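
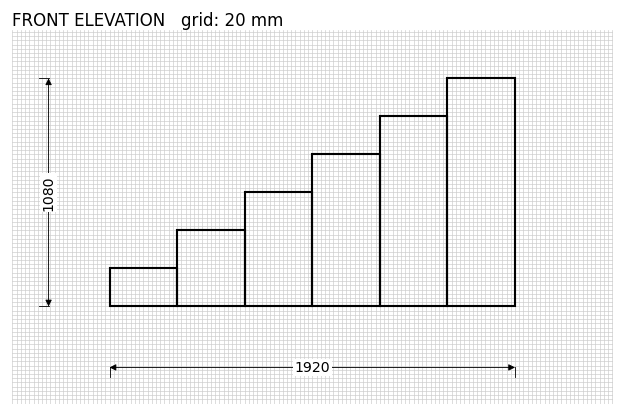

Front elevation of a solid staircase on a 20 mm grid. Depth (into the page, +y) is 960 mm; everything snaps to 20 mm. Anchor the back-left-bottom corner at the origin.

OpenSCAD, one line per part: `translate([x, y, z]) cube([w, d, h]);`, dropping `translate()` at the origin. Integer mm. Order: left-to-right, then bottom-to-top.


cube([320, 960, 180]);
translate([320, 0, 0]) cube([320, 960, 360]);
translate([640, 0, 0]) cube([320, 960, 540]);
translate([960, 0, 0]) cube([320, 960, 720]);
translate([1280, 0, 0]) cube([320, 960, 900]);
translate([1600, 0, 0]) cube([320, 960, 1080]);


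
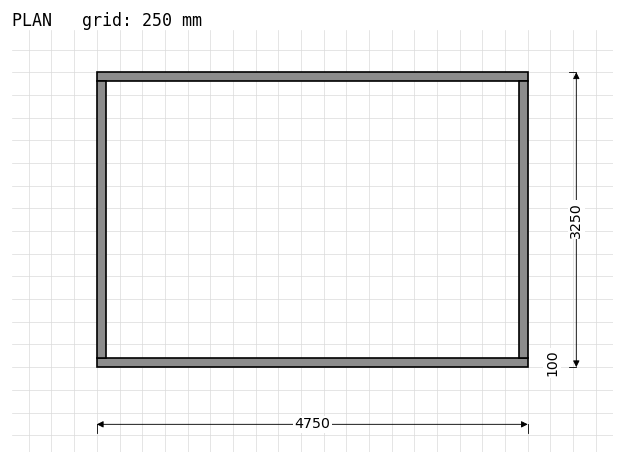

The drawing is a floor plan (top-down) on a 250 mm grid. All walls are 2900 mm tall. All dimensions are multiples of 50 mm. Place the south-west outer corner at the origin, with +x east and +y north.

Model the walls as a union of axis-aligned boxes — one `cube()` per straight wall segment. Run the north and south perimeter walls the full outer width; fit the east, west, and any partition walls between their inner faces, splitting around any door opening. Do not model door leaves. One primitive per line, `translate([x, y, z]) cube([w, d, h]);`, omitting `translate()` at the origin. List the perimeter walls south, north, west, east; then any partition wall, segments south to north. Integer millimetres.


cube([4750, 100, 2900]);
translate([0, 3150, 0]) cube([4750, 100, 2900]);
translate([0, 100, 0]) cube([100, 3050, 2900]);
translate([4650, 100, 0]) cube([100, 3050, 2900]);


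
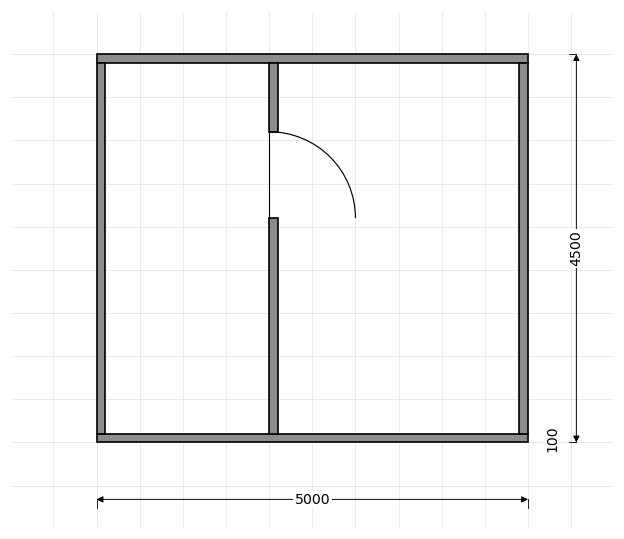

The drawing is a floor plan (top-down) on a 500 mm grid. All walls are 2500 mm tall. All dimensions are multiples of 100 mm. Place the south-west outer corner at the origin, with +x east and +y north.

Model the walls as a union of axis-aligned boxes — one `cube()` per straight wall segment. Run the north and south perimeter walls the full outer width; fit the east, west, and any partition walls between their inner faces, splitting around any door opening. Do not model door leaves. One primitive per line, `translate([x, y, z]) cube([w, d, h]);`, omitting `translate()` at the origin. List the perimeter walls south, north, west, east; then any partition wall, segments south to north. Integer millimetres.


cube([5000, 100, 2500]);
translate([0, 4400, 0]) cube([5000, 100, 2500]);
translate([0, 100, 0]) cube([100, 4300, 2500]);
translate([4900, 100, 0]) cube([100, 4300, 2500]);
translate([2000, 100, 0]) cube([100, 2500, 2500]);
translate([2000, 3600, 0]) cube([100, 800, 2500]);


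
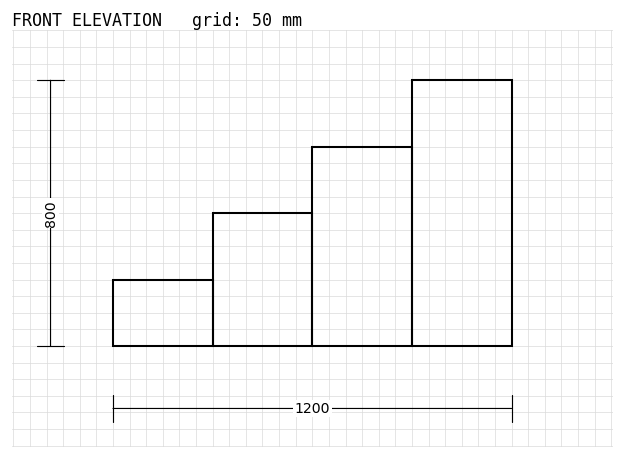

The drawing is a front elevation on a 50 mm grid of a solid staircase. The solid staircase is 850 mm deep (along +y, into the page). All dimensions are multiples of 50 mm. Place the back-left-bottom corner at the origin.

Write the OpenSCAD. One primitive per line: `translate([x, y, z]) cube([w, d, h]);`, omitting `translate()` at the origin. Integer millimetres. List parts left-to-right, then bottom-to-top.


cube([300, 850, 200]);
translate([300, 0, 0]) cube([300, 850, 400]);
translate([600, 0, 0]) cube([300, 850, 600]);
translate([900, 0, 0]) cube([300, 850, 800]);


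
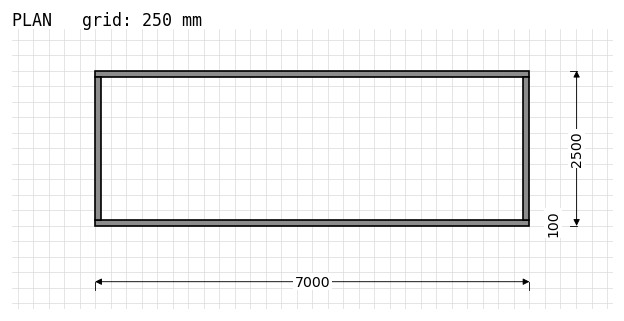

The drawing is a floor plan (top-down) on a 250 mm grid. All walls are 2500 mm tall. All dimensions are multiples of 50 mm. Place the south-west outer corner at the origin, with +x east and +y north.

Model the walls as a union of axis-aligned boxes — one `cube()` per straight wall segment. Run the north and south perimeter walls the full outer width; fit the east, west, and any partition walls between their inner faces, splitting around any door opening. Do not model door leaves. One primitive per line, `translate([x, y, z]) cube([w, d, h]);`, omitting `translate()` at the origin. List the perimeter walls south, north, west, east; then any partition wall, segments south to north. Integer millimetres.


cube([7000, 100, 2500]);
translate([0, 2400, 0]) cube([7000, 100, 2500]);
translate([0, 100, 0]) cube([100, 2300, 2500]);
translate([6900, 100, 0]) cube([100, 2300, 2500]);


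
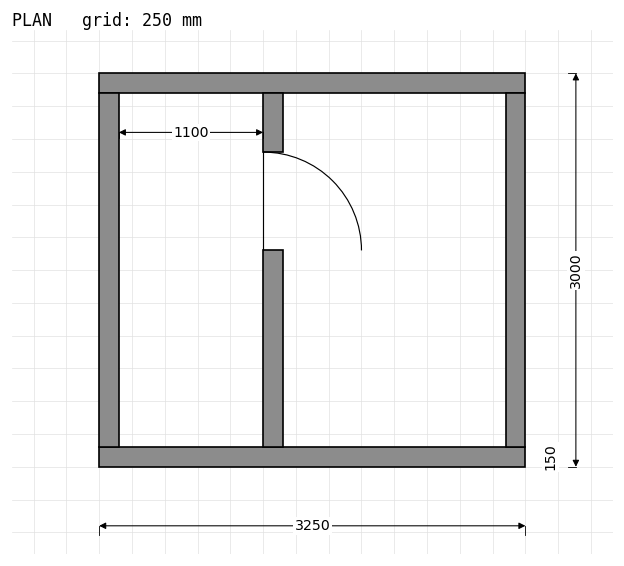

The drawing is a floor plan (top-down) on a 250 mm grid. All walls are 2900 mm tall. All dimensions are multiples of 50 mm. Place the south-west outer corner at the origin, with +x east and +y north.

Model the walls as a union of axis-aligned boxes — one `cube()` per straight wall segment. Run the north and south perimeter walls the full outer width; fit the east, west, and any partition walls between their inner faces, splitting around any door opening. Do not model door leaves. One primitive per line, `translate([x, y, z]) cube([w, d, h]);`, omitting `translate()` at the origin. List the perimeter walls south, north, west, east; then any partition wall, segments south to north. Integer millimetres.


cube([3250, 150, 2900]);
translate([0, 2850, 0]) cube([3250, 150, 2900]);
translate([0, 150, 0]) cube([150, 2700, 2900]);
translate([3100, 150, 0]) cube([150, 2700, 2900]);
translate([1250, 150, 0]) cube([150, 1500, 2900]);
translate([1250, 2400, 0]) cube([150, 450, 2900]);


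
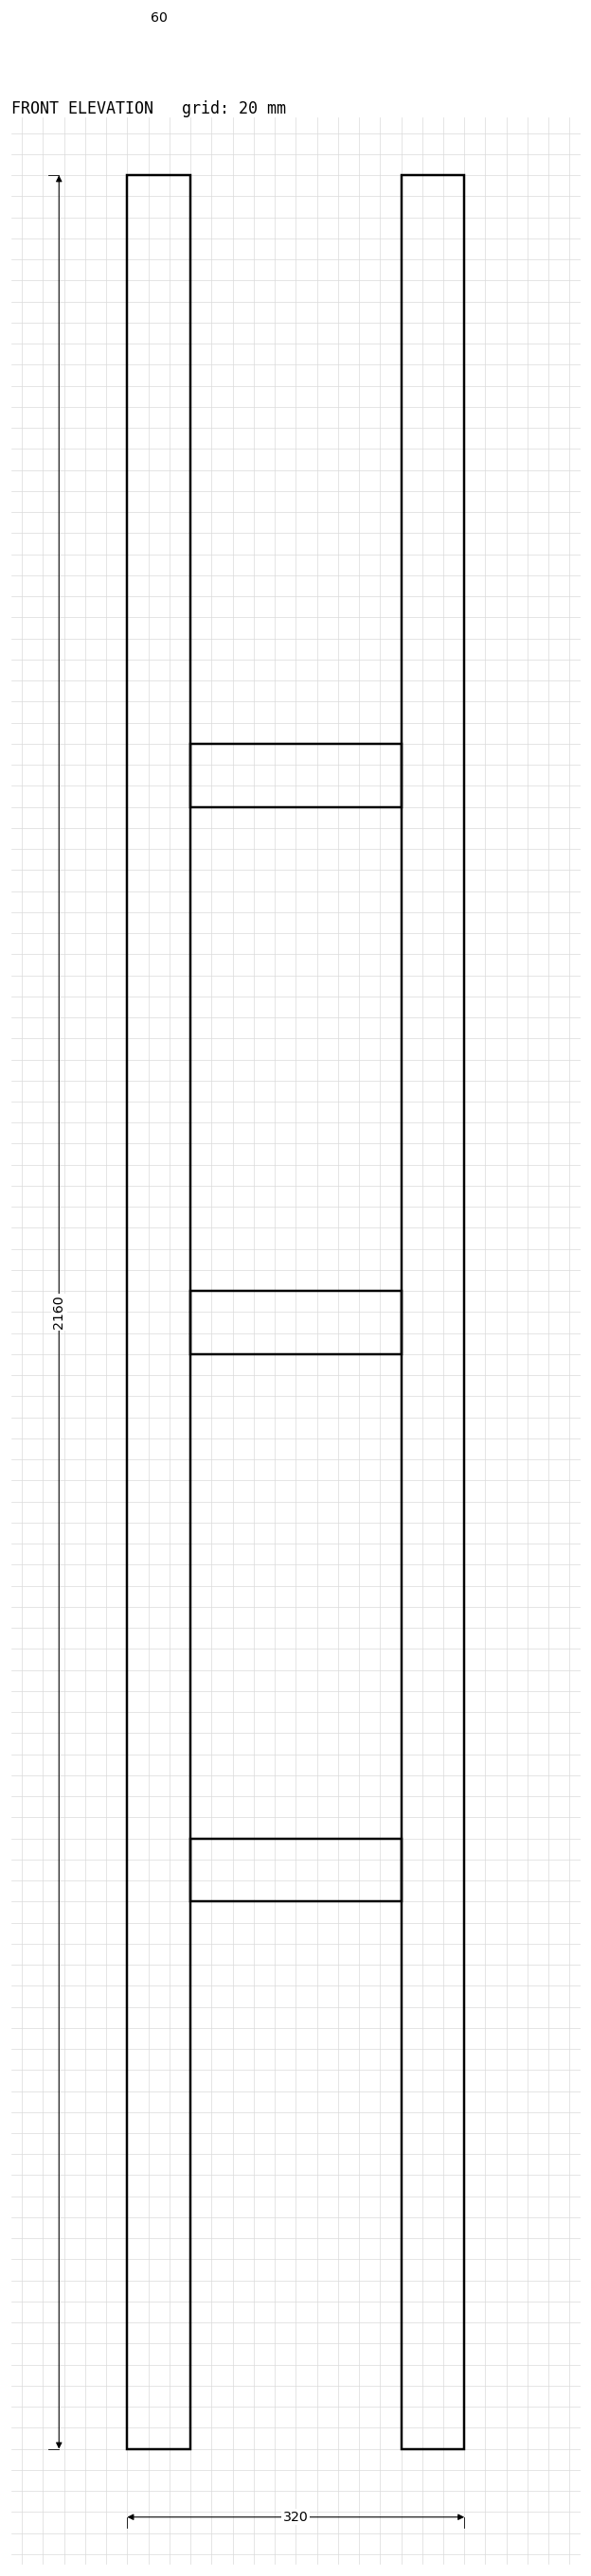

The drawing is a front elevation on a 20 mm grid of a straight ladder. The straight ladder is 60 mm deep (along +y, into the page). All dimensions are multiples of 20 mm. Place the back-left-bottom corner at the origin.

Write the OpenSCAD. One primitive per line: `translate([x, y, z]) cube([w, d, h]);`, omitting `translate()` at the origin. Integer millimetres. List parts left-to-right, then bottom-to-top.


cube([60, 60, 2160]);
translate([60, 0, 520]) cube([200, 60, 60]);
translate([60, 0, 1040]) cube([200, 60, 60]);
translate([60, 0, 1560]) cube([200, 60, 60]);
translate([260, 0, 0]) cube([60, 60, 2160]);


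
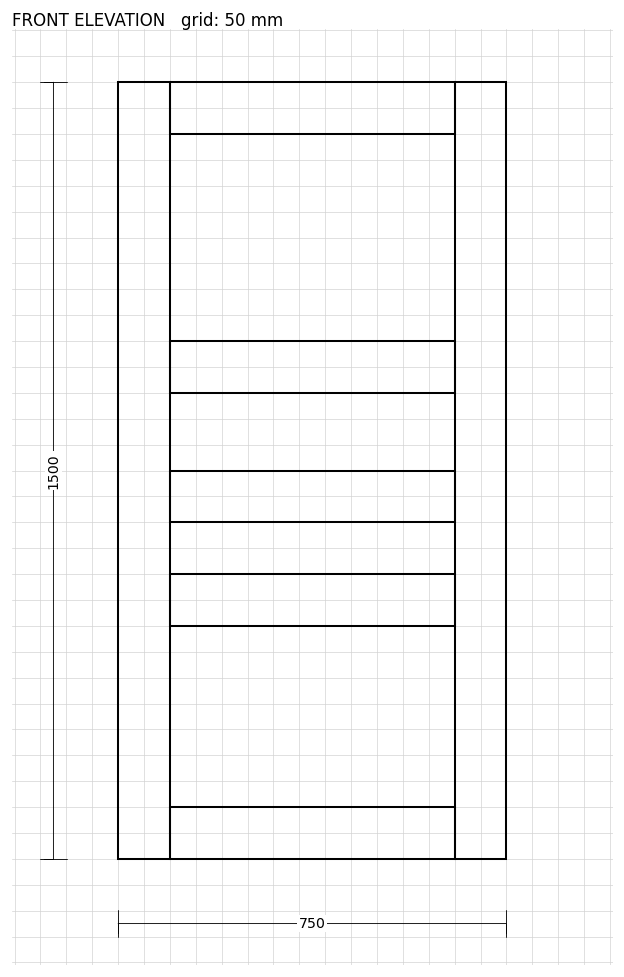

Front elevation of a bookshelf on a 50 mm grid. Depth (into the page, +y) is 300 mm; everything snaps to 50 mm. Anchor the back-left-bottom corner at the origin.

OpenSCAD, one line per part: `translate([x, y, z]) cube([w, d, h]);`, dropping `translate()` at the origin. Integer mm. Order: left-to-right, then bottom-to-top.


cube([100, 300, 1500]);
translate([100, 0, 0]) cube([550, 300, 100]);
translate([100, 0, 450]) cube([550, 300, 100]);
translate([100, 0, 650]) cube([550, 300, 100]);
translate([100, 0, 900]) cube([550, 300, 100]);
translate([100, 0, 1400]) cube([550, 300, 100]);
translate([650, 0, 0]) cube([100, 300, 1500]);


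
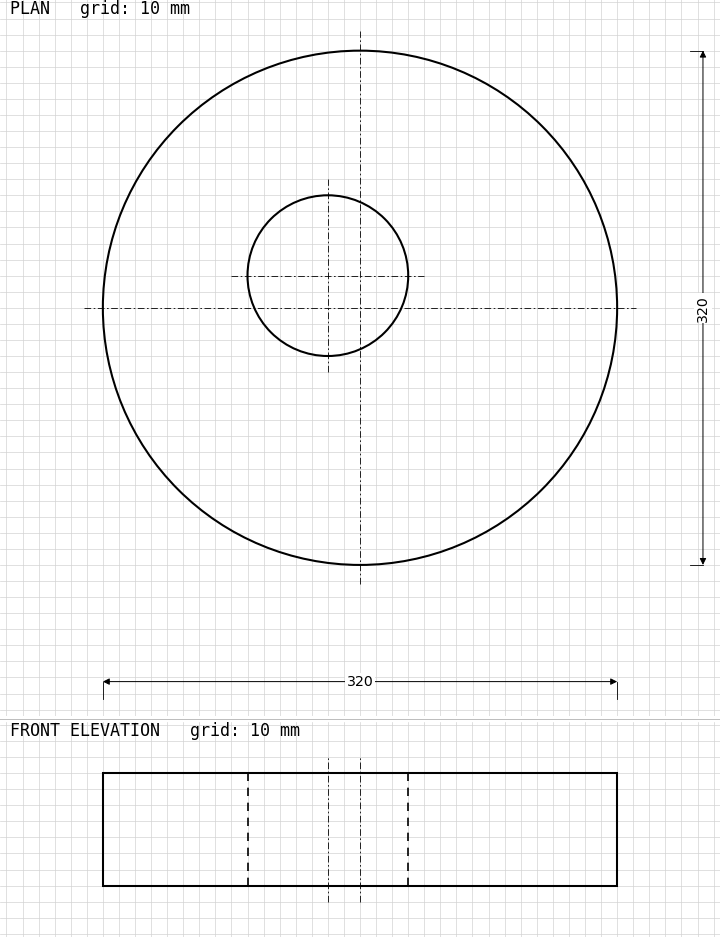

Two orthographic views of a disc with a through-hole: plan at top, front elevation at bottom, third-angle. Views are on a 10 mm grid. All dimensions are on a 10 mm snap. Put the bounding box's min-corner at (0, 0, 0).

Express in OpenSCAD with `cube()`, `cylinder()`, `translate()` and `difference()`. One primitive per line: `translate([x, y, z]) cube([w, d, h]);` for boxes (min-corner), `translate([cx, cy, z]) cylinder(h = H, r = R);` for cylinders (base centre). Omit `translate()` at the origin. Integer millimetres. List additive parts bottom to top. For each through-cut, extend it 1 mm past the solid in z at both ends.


difference() {
  translate([160, 160, 0]) cylinder(h = 70, r = 160);
  translate([140, 180, -1]) cylinder(h = 72, r = 50);
}


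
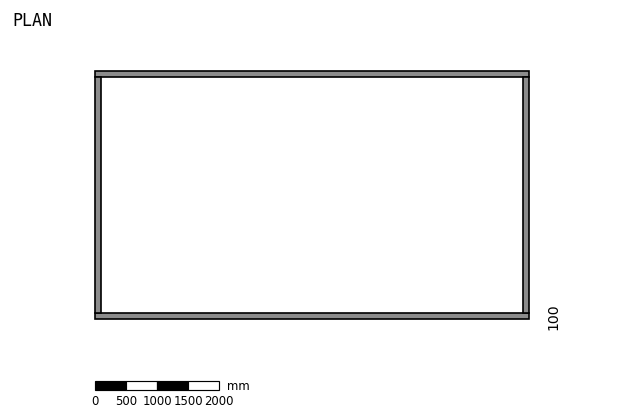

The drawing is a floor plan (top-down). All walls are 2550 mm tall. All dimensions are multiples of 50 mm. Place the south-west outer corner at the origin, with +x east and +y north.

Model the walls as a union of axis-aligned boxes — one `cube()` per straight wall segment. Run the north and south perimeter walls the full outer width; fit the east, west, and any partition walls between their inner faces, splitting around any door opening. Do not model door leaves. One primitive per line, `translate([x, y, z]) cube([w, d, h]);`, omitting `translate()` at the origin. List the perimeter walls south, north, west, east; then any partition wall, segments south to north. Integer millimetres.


cube([7000, 100, 2550]);
translate([0, 3900, 0]) cube([7000, 100, 2550]);
translate([0, 100, 0]) cube([100, 3800, 2550]);
translate([6900, 100, 0]) cube([100, 3800, 2550]);


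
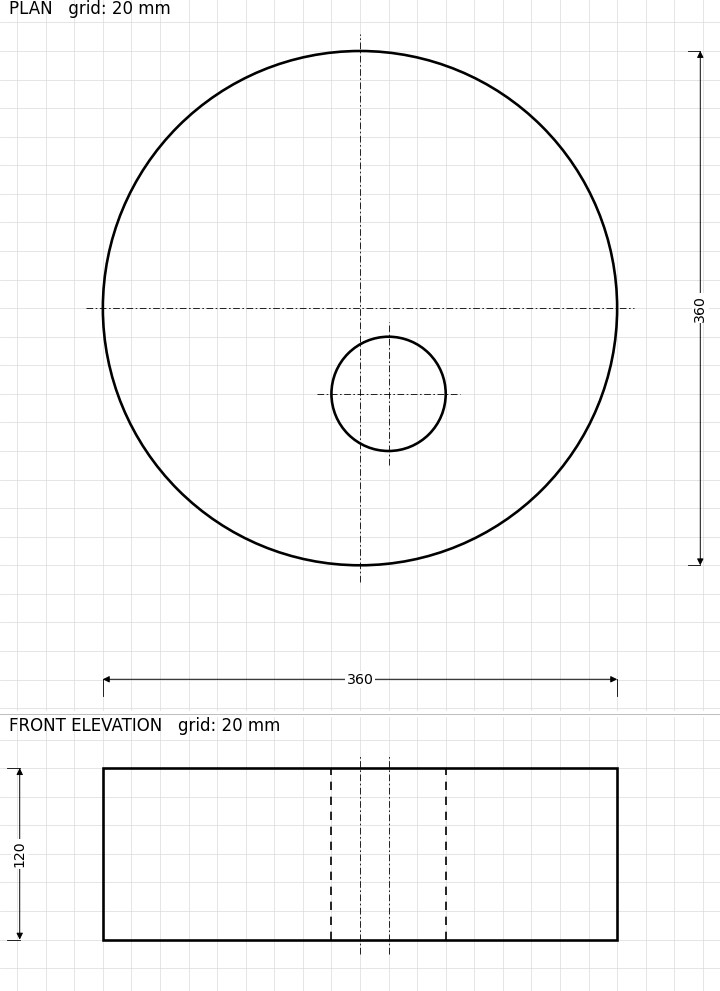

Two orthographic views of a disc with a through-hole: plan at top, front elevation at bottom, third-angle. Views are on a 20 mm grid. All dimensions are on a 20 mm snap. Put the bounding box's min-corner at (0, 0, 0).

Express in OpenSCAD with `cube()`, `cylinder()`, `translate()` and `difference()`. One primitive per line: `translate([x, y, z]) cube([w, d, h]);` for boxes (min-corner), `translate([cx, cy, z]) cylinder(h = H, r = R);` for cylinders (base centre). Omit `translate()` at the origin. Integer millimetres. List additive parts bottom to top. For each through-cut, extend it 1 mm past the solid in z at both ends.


difference() {
  translate([180, 180, 0]) cylinder(h = 120, r = 180);
  translate([200, 120, -1]) cylinder(h = 122, r = 40);
}


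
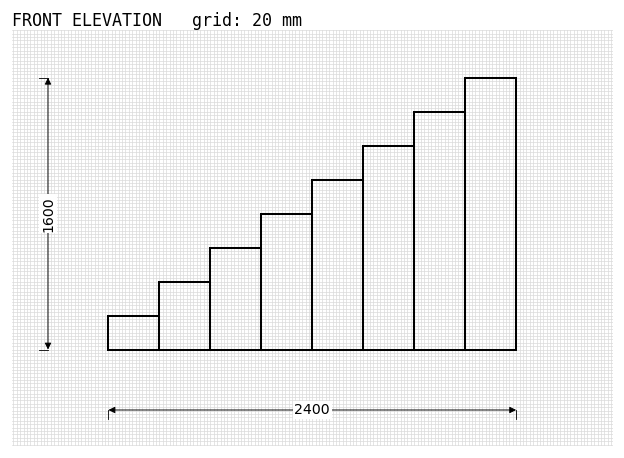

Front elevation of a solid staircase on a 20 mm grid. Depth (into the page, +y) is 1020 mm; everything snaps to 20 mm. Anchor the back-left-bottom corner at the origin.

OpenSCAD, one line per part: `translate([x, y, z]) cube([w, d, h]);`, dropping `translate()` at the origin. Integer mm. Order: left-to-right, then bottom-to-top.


cube([300, 1020, 200]);
translate([300, 0, 0]) cube([300, 1020, 400]);
translate([600, 0, 0]) cube([300, 1020, 600]);
translate([900, 0, 0]) cube([300, 1020, 800]);
translate([1200, 0, 0]) cube([300, 1020, 1000]);
translate([1500, 0, 0]) cube([300, 1020, 1200]);
translate([1800, 0, 0]) cube([300, 1020, 1400]);
translate([2100, 0, 0]) cube([300, 1020, 1600]);


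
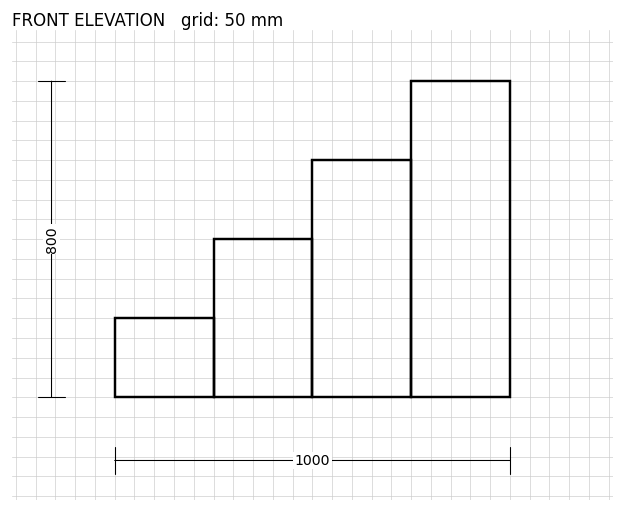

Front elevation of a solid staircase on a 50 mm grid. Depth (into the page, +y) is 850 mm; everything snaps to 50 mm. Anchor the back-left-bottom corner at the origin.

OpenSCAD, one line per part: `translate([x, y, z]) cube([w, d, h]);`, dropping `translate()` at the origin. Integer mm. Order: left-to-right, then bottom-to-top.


cube([250, 850, 200]);
translate([250, 0, 0]) cube([250, 850, 400]);
translate([500, 0, 0]) cube([250, 850, 600]);
translate([750, 0, 0]) cube([250, 850, 800]);


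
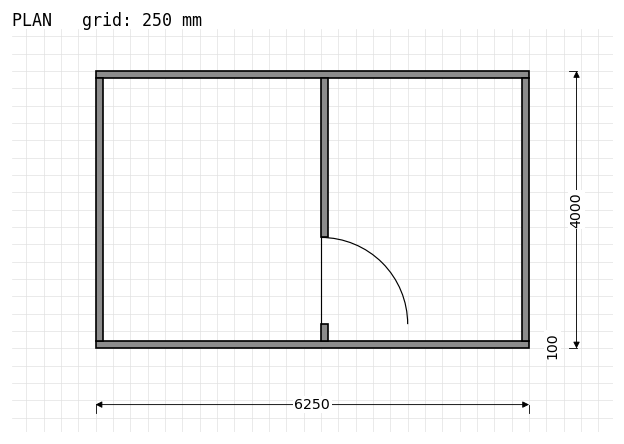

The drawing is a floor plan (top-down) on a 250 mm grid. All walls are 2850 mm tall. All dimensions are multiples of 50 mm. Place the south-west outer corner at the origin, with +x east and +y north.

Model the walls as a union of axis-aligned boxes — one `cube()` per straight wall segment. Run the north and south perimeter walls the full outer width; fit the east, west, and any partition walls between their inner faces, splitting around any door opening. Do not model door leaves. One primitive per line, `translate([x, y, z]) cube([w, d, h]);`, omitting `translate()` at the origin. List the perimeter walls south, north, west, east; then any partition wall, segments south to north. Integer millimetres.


cube([6250, 100, 2850]);
translate([0, 3900, 0]) cube([6250, 100, 2850]);
translate([0, 100, 0]) cube([100, 3800, 2850]);
translate([6150, 100, 0]) cube([100, 3800, 2850]);
translate([3250, 100, 0]) cube([100, 250, 2850]);
translate([3250, 1600, 0]) cube([100, 2300, 2850]);


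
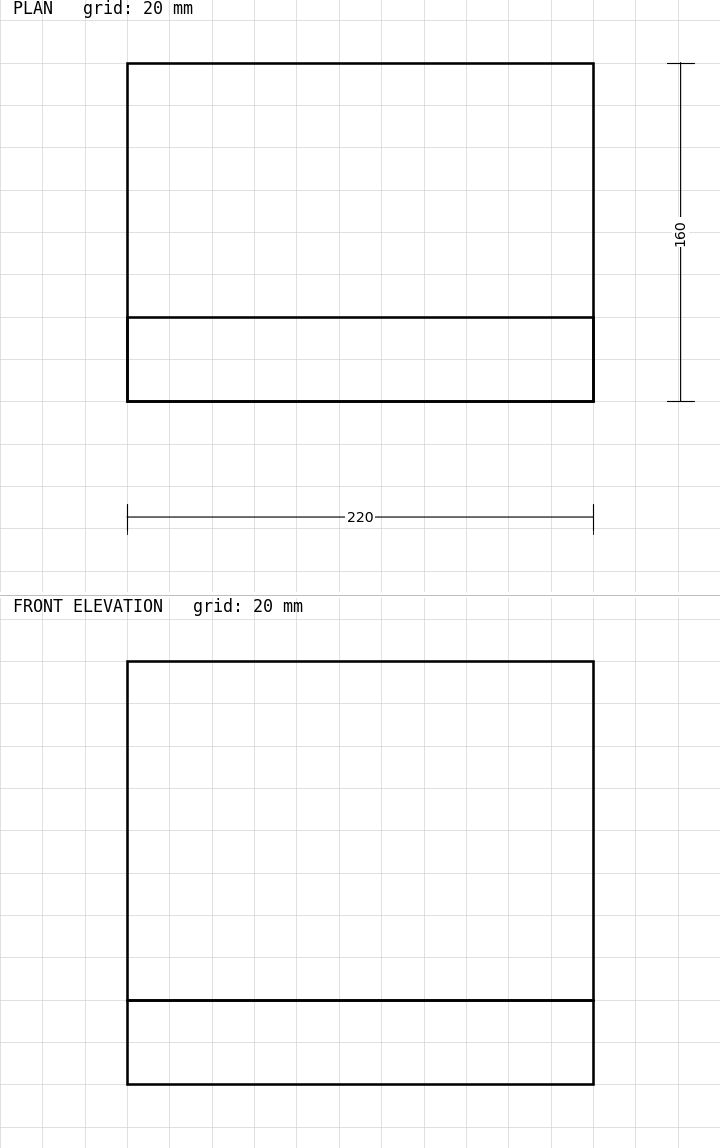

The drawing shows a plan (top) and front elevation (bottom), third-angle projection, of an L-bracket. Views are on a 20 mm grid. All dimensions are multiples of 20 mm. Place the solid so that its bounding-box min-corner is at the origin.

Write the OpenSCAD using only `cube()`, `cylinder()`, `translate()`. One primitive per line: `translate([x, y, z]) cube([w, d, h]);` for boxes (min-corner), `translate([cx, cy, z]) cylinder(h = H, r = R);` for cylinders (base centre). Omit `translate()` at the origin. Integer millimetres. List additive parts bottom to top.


cube([220, 160, 40]);
translate([0, 0, 40]) cube([220, 40, 160]);


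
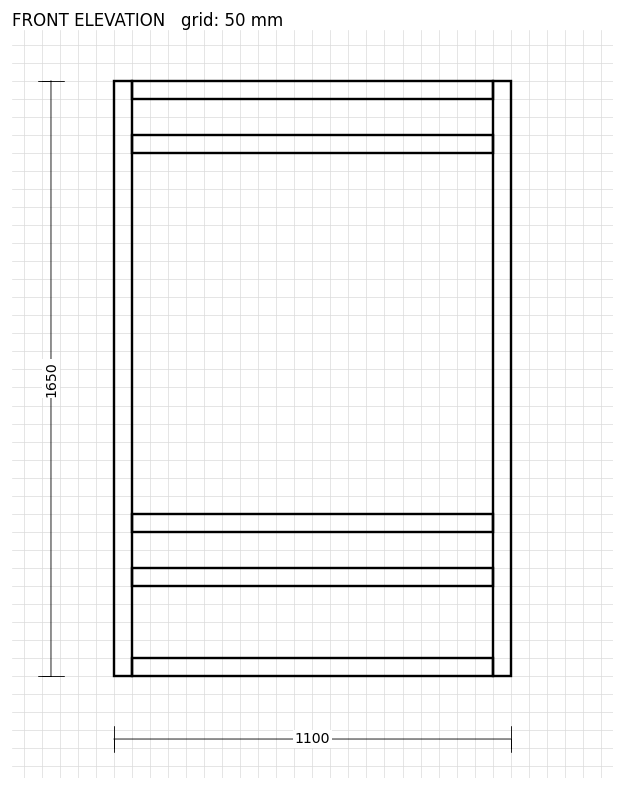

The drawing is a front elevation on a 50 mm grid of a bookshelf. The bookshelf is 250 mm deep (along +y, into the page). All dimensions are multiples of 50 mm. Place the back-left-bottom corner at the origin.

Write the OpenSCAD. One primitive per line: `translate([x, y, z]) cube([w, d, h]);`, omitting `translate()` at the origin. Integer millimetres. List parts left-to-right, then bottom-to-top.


cube([50, 250, 1650]);
translate([50, 0, 0]) cube([1000, 250, 50]);
translate([50, 0, 250]) cube([1000, 250, 50]);
translate([50, 0, 400]) cube([1000, 250, 50]);
translate([50, 0, 1450]) cube([1000, 250, 50]);
translate([50, 0, 1600]) cube([1000, 250, 50]);
translate([1050, 0, 0]) cube([50, 250, 1650]);


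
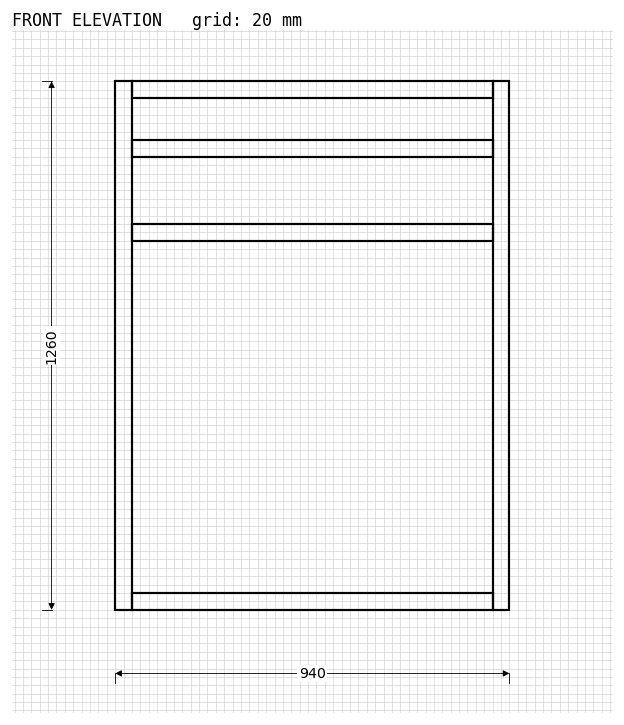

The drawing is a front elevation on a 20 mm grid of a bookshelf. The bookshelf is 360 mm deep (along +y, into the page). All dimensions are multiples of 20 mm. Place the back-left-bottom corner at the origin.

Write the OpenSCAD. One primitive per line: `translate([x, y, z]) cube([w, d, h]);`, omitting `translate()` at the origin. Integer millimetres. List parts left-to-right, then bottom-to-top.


cube([40, 360, 1260]);
translate([40, 0, 0]) cube([860, 360, 40]);
translate([40, 0, 880]) cube([860, 360, 40]);
translate([40, 0, 1080]) cube([860, 360, 40]);
translate([40, 0, 1220]) cube([860, 360, 40]);
translate([900, 0, 0]) cube([40, 360, 1260]);


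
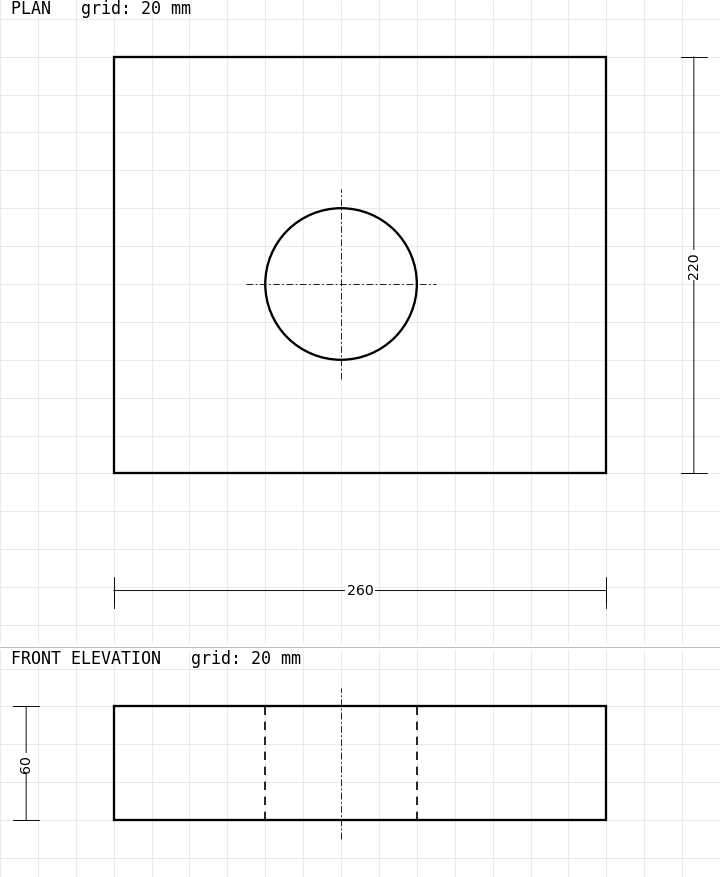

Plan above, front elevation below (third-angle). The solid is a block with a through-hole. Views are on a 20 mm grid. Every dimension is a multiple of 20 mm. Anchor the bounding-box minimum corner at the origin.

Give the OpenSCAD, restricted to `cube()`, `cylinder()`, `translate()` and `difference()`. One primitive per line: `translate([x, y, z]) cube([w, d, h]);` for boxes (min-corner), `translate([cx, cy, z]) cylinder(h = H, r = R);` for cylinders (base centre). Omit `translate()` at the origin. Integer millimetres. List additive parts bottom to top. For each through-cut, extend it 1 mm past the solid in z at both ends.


difference() {
  cube([260, 220, 60]);
  translate([120, 100, -1]) cylinder(h = 62, r = 40);
}


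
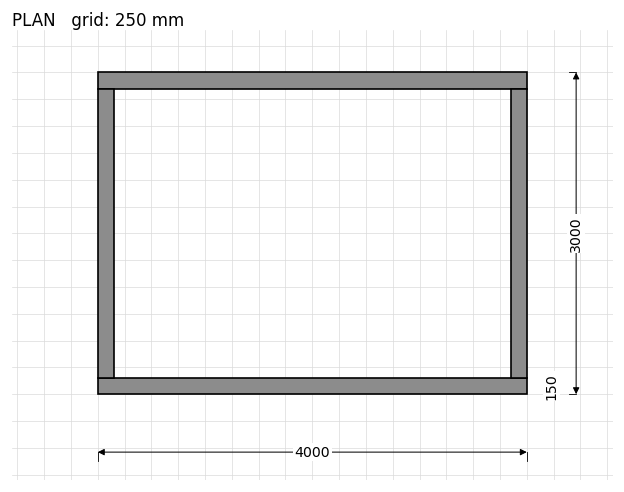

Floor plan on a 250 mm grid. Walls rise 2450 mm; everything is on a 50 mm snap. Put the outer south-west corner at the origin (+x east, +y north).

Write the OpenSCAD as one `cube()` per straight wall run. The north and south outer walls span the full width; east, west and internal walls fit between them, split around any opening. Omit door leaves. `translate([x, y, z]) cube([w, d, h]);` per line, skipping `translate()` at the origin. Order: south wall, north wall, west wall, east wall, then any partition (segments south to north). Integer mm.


cube([4000, 150, 2450]);
translate([0, 2850, 0]) cube([4000, 150, 2450]);
translate([0, 150, 0]) cube([150, 2700, 2450]);
translate([3850, 150, 0]) cube([150, 2700, 2450]);


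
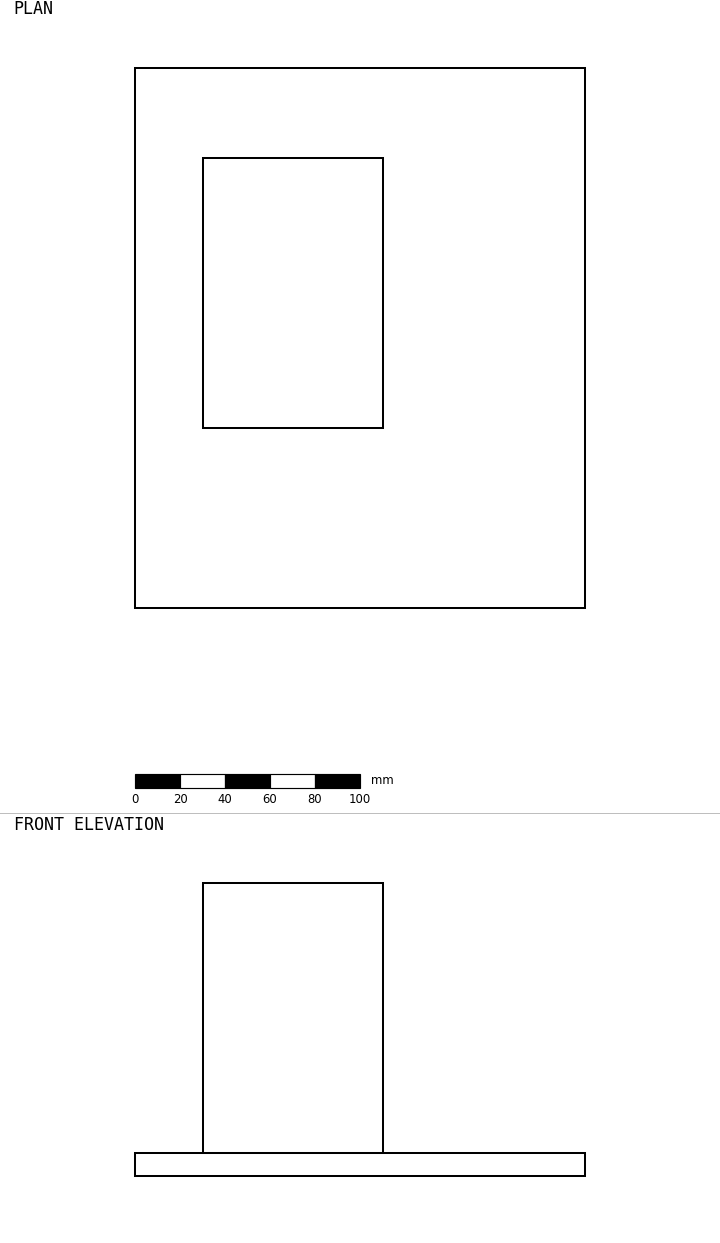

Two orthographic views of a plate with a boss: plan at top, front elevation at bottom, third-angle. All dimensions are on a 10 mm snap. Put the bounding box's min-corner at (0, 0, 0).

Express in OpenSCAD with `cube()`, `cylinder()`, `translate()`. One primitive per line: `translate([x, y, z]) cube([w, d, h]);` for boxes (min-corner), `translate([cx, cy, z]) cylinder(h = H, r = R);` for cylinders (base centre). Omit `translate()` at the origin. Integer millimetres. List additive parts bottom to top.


cube([200, 240, 10]);
translate([30, 80, 10]) cube([80, 120, 120]);


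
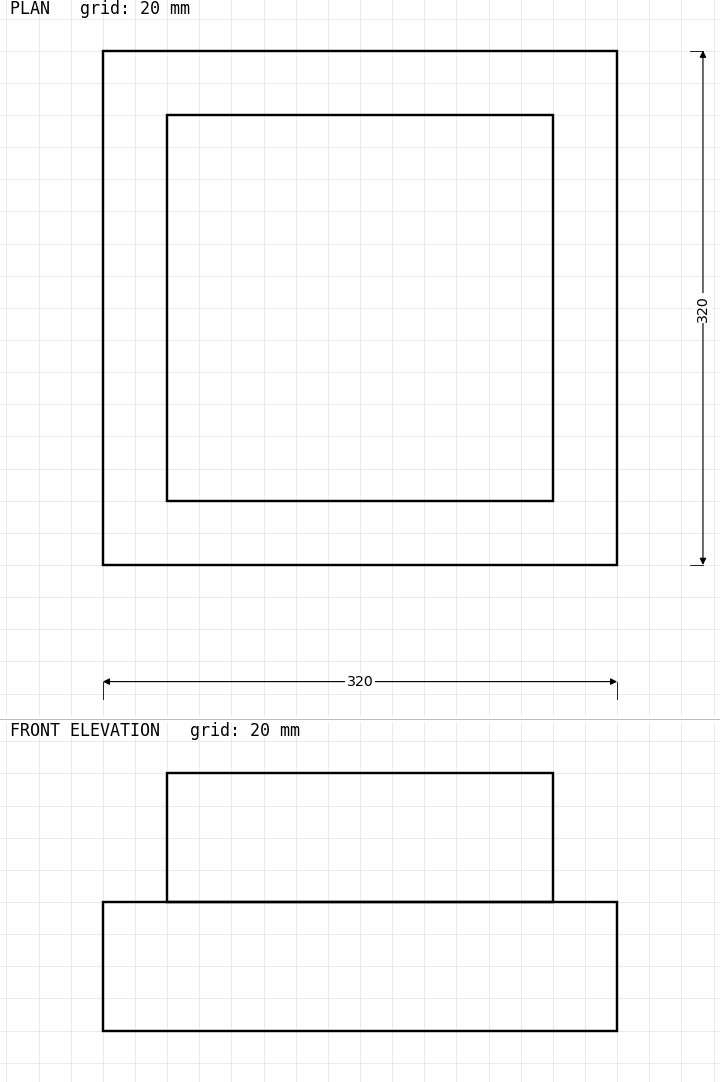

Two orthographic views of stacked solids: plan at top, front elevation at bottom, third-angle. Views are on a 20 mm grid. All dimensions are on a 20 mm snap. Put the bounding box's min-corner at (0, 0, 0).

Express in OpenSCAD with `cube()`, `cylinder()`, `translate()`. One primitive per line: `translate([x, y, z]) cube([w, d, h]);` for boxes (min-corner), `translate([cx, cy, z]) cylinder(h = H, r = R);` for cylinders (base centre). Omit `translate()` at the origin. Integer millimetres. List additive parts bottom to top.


cube([320, 320, 80]);
translate([40, 40, 80]) cube([240, 240, 80]);


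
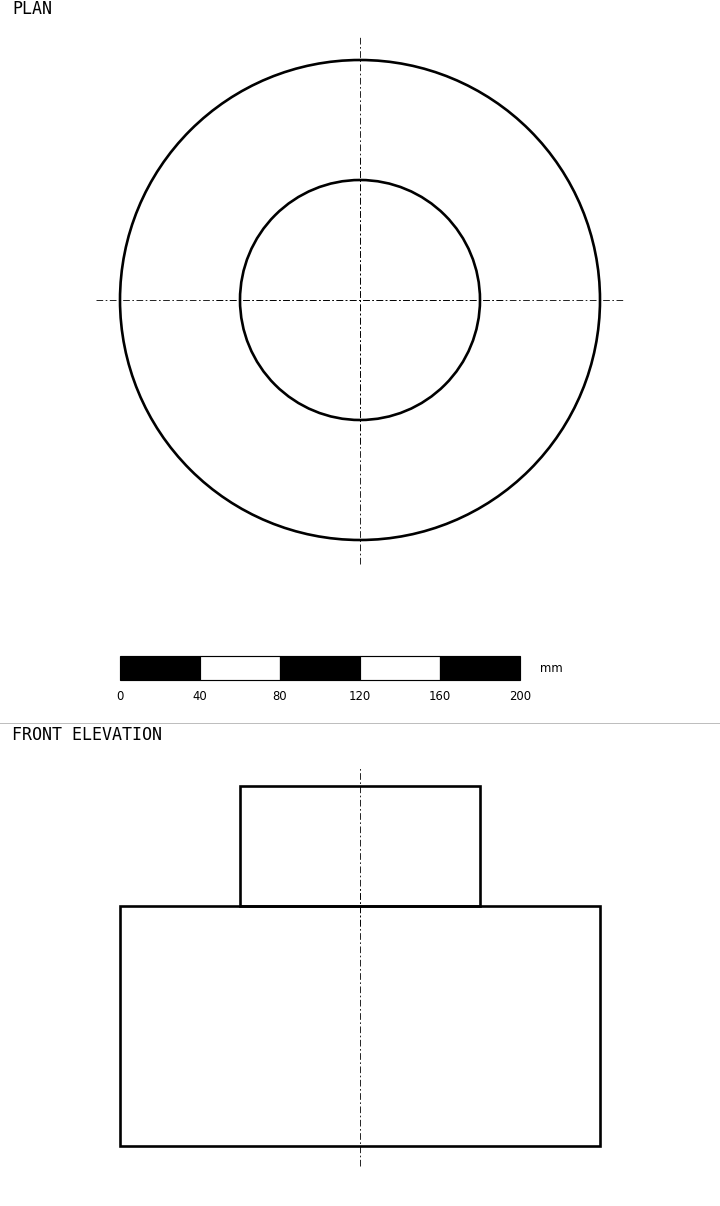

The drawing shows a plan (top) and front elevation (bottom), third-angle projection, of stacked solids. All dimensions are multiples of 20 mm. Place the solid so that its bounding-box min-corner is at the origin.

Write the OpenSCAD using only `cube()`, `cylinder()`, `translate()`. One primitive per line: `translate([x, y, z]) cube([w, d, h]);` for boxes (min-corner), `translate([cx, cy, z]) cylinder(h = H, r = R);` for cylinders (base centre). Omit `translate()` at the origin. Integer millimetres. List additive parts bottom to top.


translate([120, 120, 0]) cylinder(h = 120, r = 120);
translate([120, 120, 120]) cylinder(h = 60, r = 60);


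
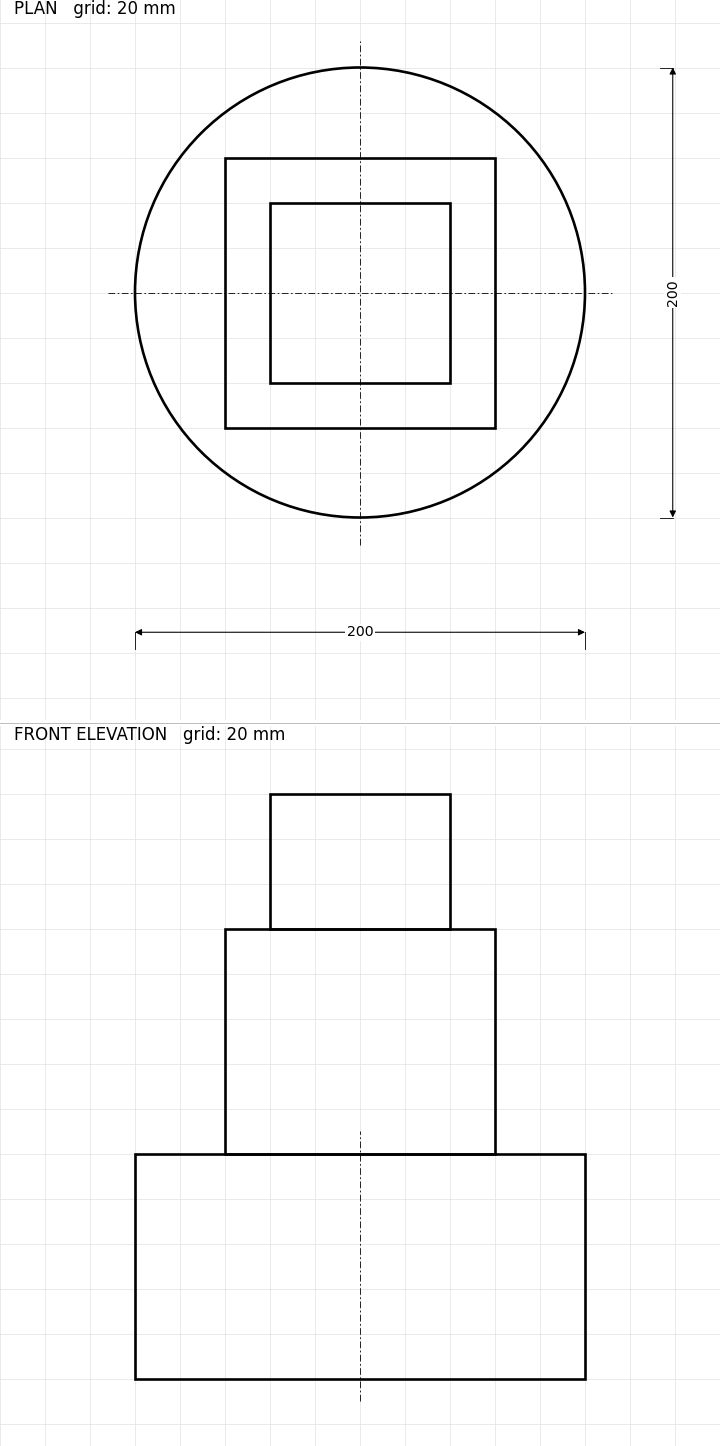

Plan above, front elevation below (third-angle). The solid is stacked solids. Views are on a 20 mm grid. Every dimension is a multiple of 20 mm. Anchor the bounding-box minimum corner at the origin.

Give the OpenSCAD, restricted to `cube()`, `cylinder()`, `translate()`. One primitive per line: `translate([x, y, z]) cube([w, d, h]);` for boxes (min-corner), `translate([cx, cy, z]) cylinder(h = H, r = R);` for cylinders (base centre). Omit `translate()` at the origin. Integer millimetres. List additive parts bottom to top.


translate([100, 100, 0]) cylinder(h = 100, r = 100);
translate([40, 40, 100]) cube([120, 120, 100]);
translate([60, 60, 200]) cube([80, 80, 60]);


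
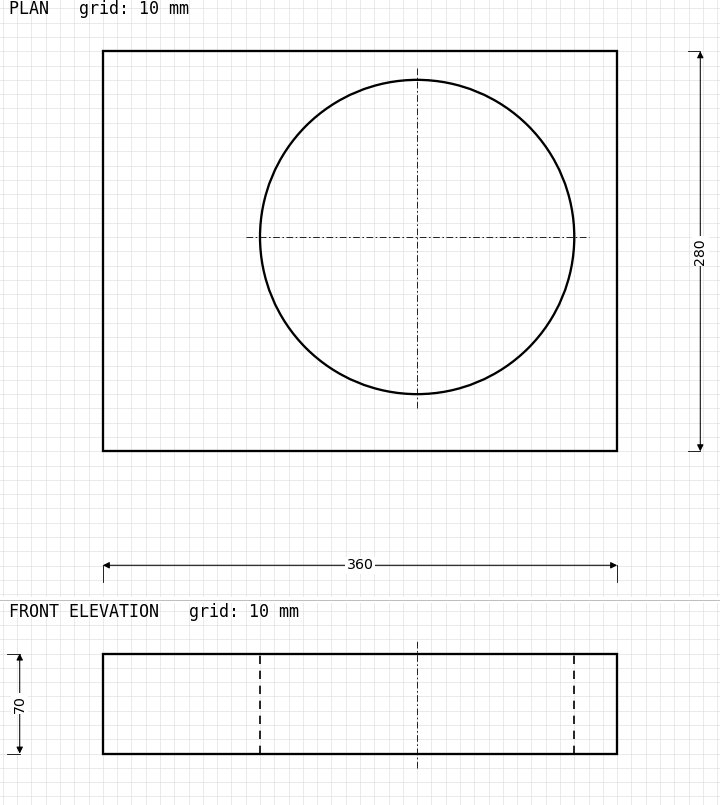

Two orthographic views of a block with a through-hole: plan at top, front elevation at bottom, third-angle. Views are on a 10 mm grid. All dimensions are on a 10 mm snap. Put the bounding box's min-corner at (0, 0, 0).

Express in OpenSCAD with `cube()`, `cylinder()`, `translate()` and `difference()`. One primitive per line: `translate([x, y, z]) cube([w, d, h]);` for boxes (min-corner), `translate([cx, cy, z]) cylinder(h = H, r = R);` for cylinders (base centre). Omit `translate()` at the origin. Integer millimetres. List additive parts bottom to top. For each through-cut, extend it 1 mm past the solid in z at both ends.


difference() {
  cube([360, 280, 70]);
  translate([220, 150, -1]) cylinder(h = 72, r = 110);
}


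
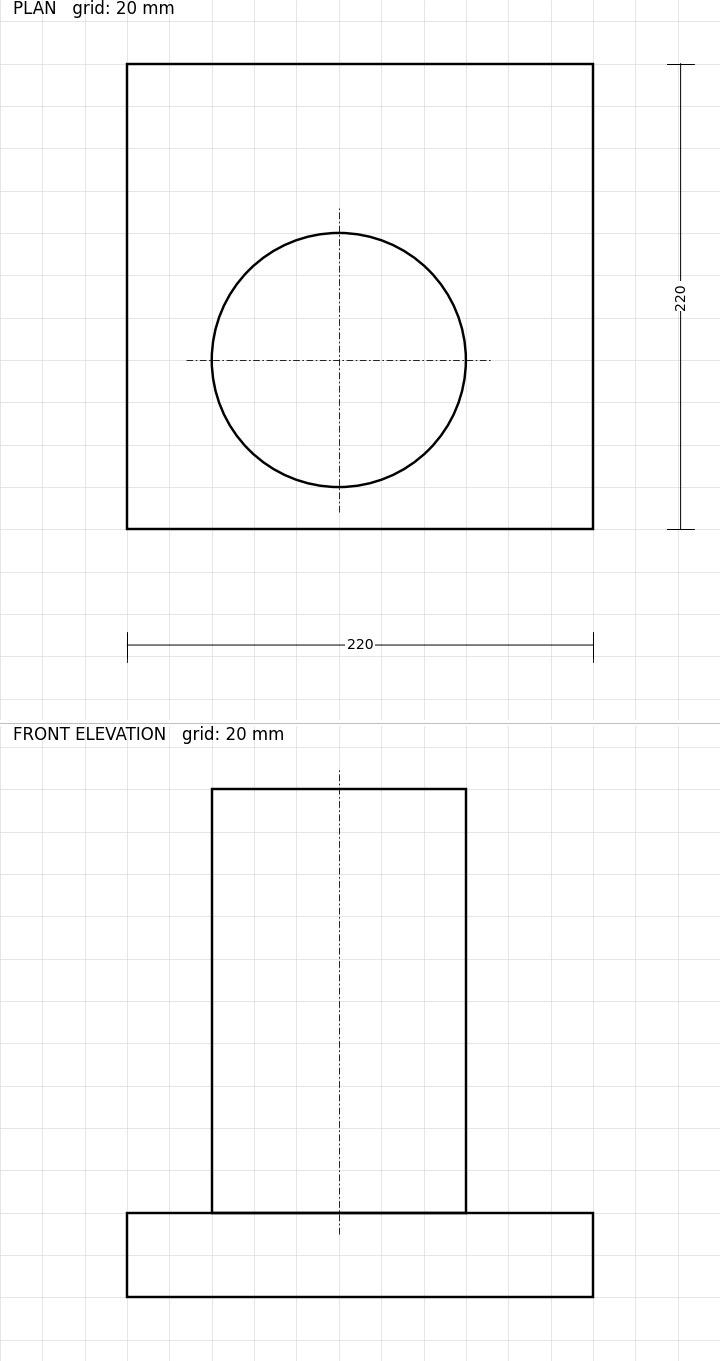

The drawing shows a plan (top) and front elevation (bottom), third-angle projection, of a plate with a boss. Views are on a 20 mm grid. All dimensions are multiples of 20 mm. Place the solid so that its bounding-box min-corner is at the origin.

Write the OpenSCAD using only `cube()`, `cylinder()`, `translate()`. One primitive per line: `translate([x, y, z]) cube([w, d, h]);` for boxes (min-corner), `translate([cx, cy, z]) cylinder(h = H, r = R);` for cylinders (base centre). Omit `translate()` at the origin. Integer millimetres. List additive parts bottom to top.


cube([220, 220, 40]);
translate([100, 80, 40]) cylinder(h = 200, r = 60);


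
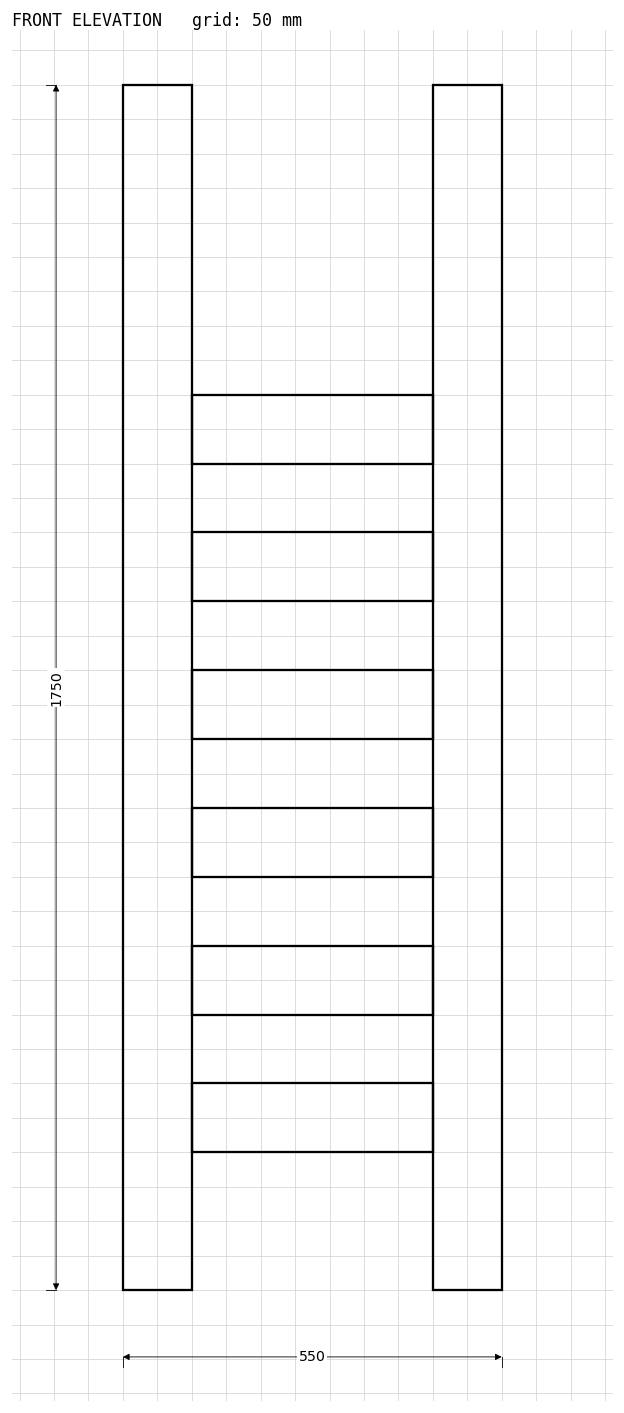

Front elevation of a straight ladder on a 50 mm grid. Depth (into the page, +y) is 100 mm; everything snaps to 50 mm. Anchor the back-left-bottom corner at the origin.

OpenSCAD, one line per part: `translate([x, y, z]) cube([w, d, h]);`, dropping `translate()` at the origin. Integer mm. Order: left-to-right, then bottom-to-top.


cube([100, 100, 1750]);
translate([100, 0, 200]) cube([350, 100, 100]);
translate([100, 0, 400]) cube([350, 100, 100]);
translate([100, 0, 600]) cube([350, 100, 100]);
translate([100, 0, 800]) cube([350, 100, 100]);
translate([100, 0, 1000]) cube([350, 100, 100]);
translate([100, 0, 1200]) cube([350, 100, 100]);
translate([450, 0, 0]) cube([100, 100, 1750]);


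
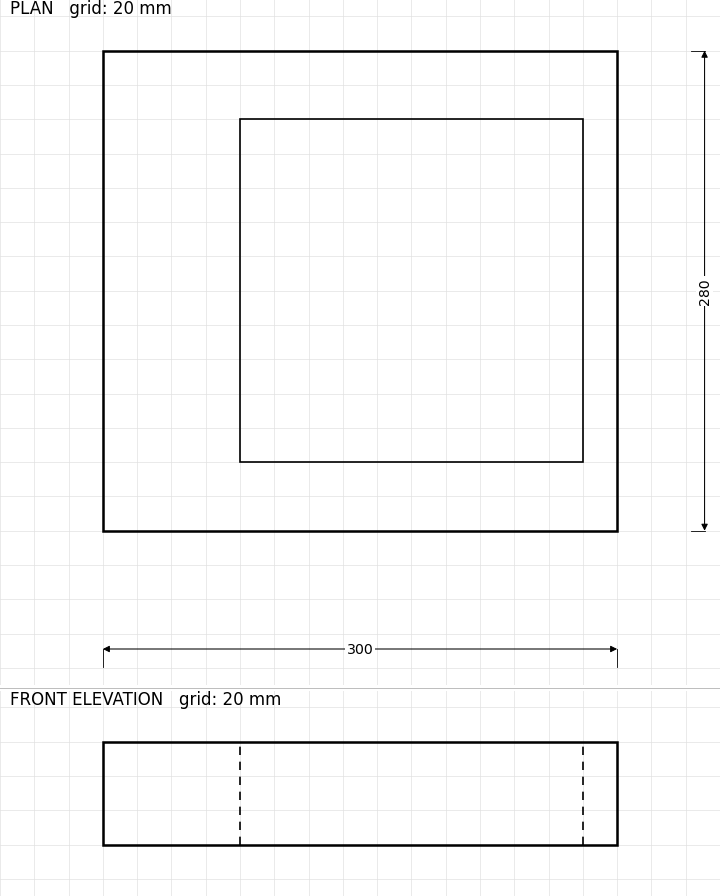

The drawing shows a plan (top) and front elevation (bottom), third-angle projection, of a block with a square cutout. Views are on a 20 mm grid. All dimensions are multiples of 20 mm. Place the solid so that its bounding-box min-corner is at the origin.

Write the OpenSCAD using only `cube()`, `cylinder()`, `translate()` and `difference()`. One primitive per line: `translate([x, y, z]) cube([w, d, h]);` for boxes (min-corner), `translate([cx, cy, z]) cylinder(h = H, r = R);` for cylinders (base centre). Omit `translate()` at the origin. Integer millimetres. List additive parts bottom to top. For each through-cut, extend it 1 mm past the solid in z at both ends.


difference() {
  cube([300, 280, 60]);
  translate([80, 40, -1]) cube([200, 200, 62]);
}


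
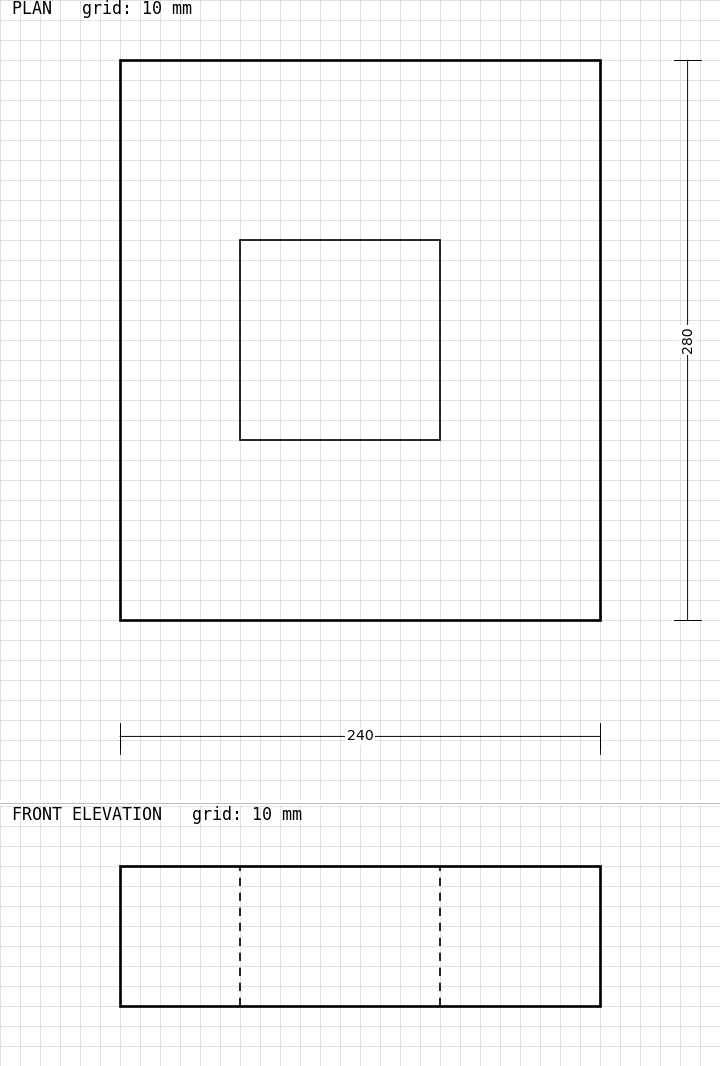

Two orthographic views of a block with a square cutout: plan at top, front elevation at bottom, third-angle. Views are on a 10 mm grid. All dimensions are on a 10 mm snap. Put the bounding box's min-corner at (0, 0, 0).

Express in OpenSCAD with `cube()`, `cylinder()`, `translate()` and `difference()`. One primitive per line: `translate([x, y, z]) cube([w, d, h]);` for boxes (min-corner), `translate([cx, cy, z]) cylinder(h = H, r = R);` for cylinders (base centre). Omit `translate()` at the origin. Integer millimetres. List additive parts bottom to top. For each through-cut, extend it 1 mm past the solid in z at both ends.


difference() {
  cube([240, 280, 70]);
  translate([60, 90, -1]) cube([100, 100, 72]);
}


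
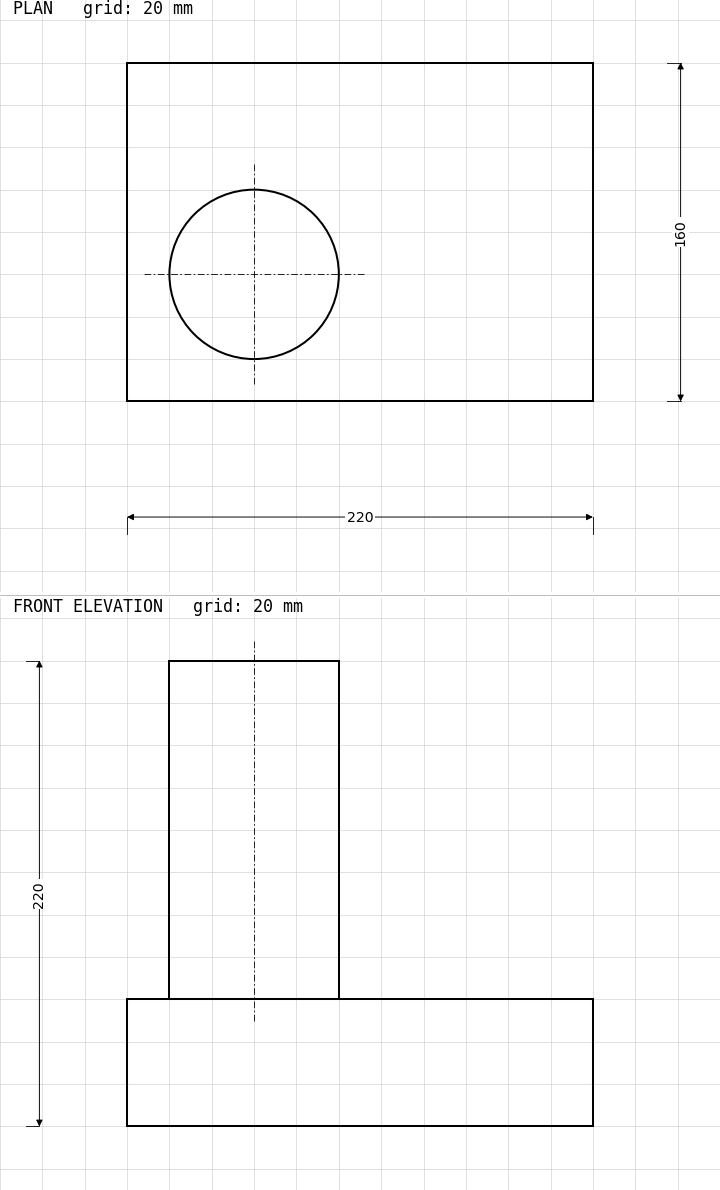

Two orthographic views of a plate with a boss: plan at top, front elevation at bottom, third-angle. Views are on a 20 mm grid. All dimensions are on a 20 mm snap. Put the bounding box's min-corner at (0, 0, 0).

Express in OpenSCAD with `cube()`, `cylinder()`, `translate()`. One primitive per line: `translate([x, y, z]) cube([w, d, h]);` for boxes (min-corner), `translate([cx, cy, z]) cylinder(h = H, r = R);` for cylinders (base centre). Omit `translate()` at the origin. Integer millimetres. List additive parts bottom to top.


cube([220, 160, 60]);
translate([60, 60, 60]) cylinder(h = 160, r = 40);


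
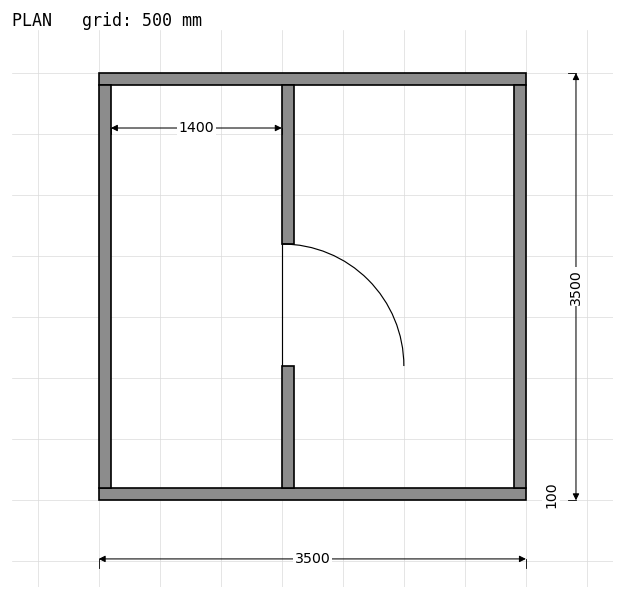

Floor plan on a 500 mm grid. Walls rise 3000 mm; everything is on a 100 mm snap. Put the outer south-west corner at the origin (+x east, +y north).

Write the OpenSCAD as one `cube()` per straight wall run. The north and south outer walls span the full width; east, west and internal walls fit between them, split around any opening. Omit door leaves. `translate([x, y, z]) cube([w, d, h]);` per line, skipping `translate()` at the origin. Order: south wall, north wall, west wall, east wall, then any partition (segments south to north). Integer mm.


cube([3500, 100, 3000]);
translate([0, 3400, 0]) cube([3500, 100, 3000]);
translate([0, 100, 0]) cube([100, 3300, 3000]);
translate([3400, 100, 0]) cube([100, 3300, 3000]);
translate([1500, 100, 0]) cube([100, 1000, 3000]);
translate([1500, 2100, 0]) cube([100, 1300, 3000]);


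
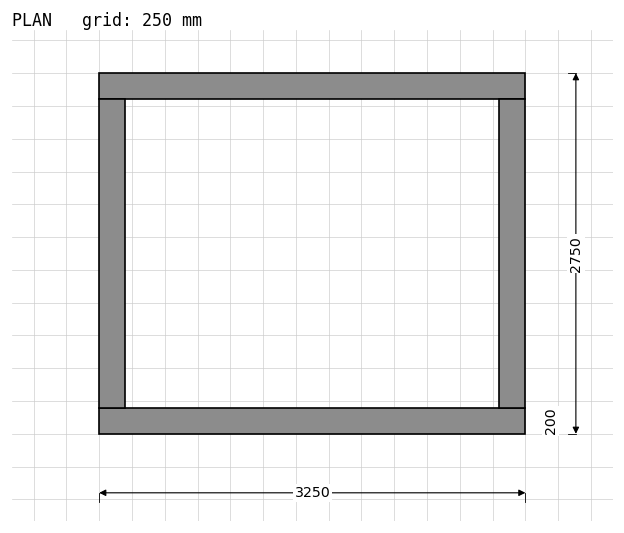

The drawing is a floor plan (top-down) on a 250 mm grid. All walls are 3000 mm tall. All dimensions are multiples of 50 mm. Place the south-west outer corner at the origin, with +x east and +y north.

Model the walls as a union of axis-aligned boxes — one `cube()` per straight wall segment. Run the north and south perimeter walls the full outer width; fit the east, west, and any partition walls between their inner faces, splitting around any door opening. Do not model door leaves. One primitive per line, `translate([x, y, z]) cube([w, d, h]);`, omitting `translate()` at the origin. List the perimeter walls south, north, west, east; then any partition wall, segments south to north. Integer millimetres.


cube([3250, 200, 3000]);
translate([0, 2550, 0]) cube([3250, 200, 3000]);
translate([0, 200, 0]) cube([200, 2350, 3000]);
translate([3050, 200, 0]) cube([200, 2350, 3000]);


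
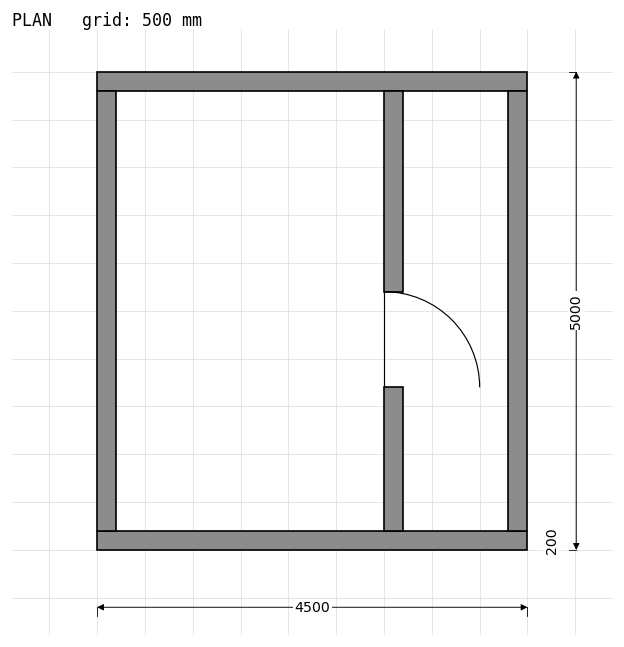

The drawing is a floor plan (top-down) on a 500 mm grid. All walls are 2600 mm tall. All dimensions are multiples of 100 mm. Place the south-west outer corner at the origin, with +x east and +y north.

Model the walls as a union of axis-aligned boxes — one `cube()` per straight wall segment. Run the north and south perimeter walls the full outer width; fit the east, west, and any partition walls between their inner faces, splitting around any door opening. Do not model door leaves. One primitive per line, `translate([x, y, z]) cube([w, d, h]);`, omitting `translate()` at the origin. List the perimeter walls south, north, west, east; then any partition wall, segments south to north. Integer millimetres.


cube([4500, 200, 2600]);
translate([0, 4800, 0]) cube([4500, 200, 2600]);
translate([0, 200, 0]) cube([200, 4600, 2600]);
translate([4300, 200, 0]) cube([200, 4600, 2600]);
translate([3000, 200, 0]) cube([200, 1500, 2600]);
translate([3000, 2700, 0]) cube([200, 2100, 2600]);


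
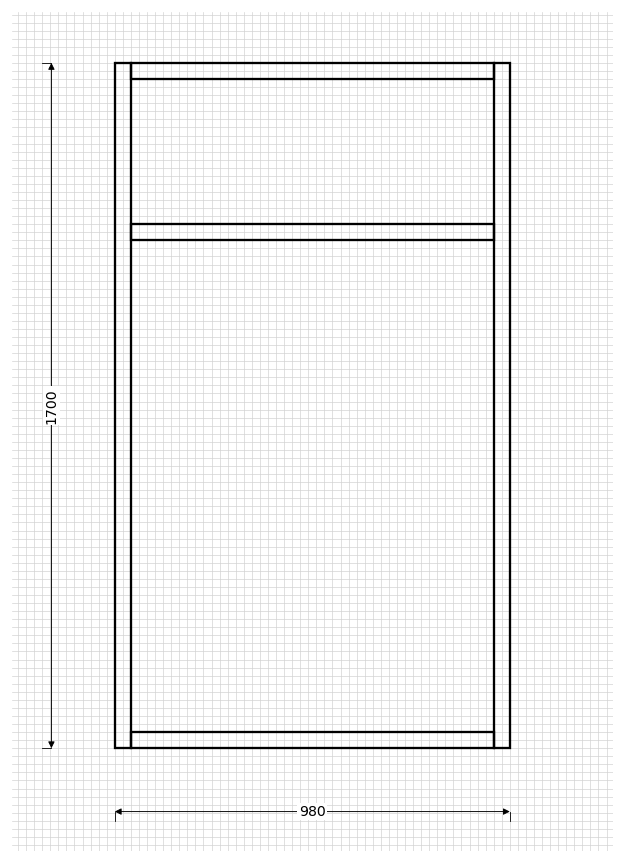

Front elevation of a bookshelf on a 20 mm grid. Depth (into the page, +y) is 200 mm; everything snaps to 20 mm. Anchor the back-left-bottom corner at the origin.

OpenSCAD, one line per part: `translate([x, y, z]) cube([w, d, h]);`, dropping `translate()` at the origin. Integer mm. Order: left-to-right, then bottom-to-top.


cube([40, 200, 1700]);
translate([40, 0, 0]) cube([900, 200, 40]);
translate([40, 0, 1260]) cube([900, 200, 40]);
translate([40, 0, 1660]) cube([900, 200, 40]);
translate([940, 0, 0]) cube([40, 200, 1700]);


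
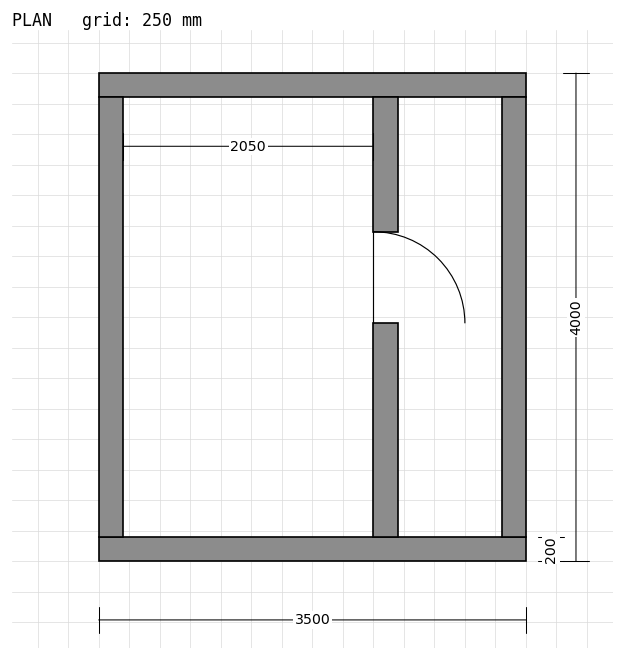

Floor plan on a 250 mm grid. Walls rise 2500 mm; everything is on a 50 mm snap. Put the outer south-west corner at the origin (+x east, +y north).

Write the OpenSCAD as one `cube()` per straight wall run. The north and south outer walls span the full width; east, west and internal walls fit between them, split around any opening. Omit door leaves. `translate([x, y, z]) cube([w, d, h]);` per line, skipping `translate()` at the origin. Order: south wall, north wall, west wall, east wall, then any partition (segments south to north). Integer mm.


cube([3500, 200, 2500]);
translate([0, 3800, 0]) cube([3500, 200, 2500]);
translate([0, 200, 0]) cube([200, 3600, 2500]);
translate([3300, 200, 0]) cube([200, 3600, 2500]);
translate([2250, 200, 0]) cube([200, 1750, 2500]);
translate([2250, 2700, 0]) cube([200, 1100, 2500]);


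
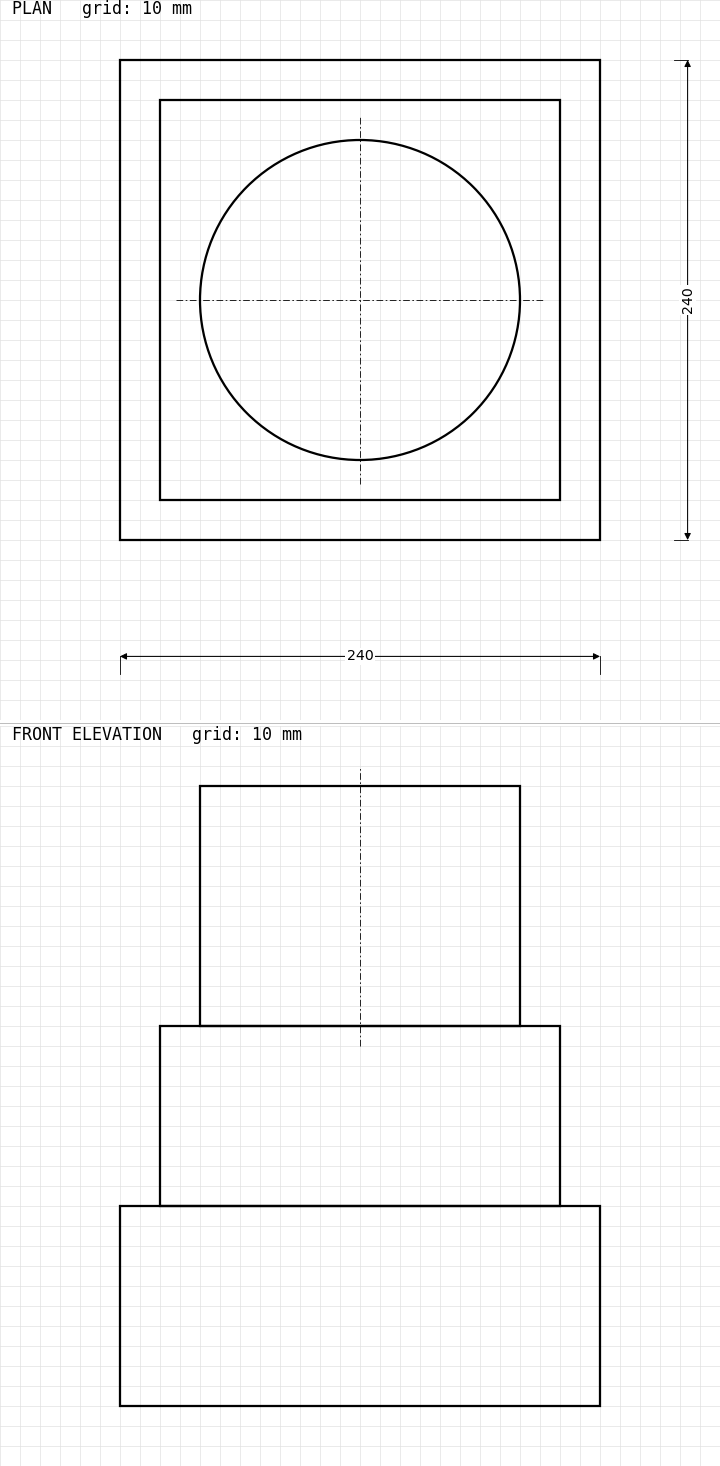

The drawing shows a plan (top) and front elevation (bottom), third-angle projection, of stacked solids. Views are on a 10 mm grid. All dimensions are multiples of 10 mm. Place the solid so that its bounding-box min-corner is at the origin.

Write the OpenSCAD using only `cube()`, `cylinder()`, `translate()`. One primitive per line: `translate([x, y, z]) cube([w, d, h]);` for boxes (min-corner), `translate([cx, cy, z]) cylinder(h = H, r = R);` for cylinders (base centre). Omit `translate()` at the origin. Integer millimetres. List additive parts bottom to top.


cube([240, 240, 100]);
translate([20, 20, 100]) cube([200, 200, 90]);
translate([120, 120, 190]) cylinder(h = 120, r = 80);


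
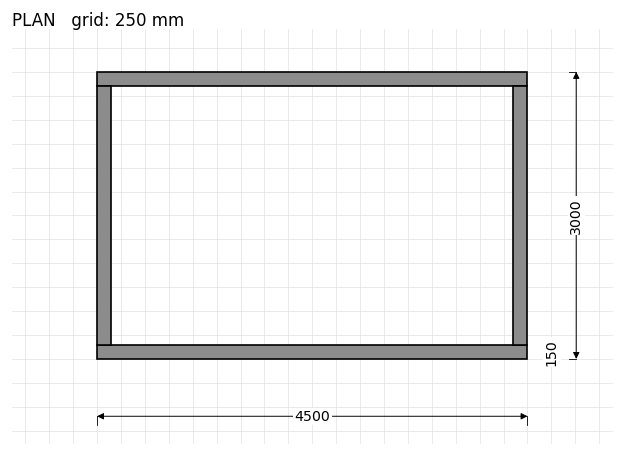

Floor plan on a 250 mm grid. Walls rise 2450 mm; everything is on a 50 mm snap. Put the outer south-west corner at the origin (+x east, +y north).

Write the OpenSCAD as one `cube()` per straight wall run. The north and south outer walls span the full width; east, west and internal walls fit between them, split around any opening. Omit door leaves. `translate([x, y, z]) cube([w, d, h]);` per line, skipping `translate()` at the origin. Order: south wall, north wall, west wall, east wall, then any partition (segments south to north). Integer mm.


cube([4500, 150, 2450]);
translate([0, 2850, 0]) cube([4500, 150, 2450]);
translate([0, 150, 0]) cube([150, 2700, 2450]);
translate([4350, 150, 0]) cube([150, 2700, 2450]);


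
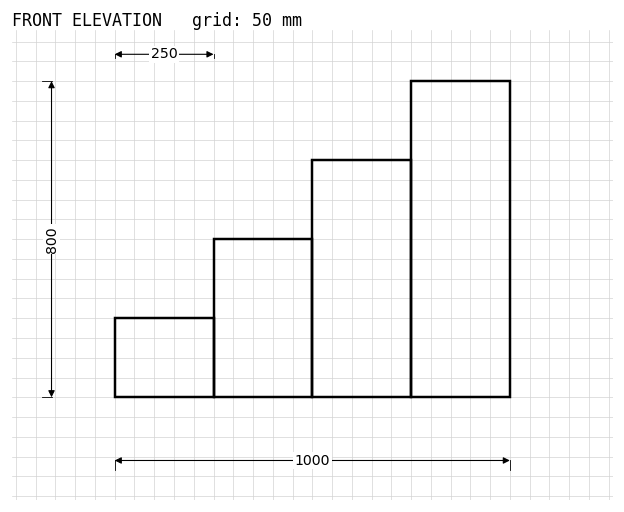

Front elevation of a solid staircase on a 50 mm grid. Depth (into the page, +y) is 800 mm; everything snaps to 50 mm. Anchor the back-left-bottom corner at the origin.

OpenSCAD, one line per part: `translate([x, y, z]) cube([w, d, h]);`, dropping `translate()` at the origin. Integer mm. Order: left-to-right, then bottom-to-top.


cube([250, 800, 200]);
translate([250, 0, 0]) cube([250, 800, 400]);
translate([500, 0, 0]) cube([250, 800, 600]);
translate([750, 0, 0]) cube([250, 800, 800]);
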